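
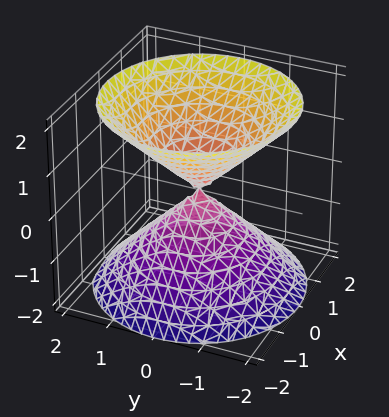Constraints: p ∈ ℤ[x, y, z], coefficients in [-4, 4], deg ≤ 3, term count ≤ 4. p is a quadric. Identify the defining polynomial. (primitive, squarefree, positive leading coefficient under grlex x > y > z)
x^2 + y^2 - z^2

First, there are 2 components.
Next, the degree is 2 — a double cone through the origin; a quadric.
Next, symmetries: the z ↦ −z reflection is a symmetry, so z appears only in even powers; the surface is invariant under rotation about z: p = q(x² + y², z).
Next, checking where it meets the axes: a circular section at z = -1 has radius exactly 1; it crosses the z-axis at the gridline z = 0.
Finally, assembling these constraints gives the stated polynomial.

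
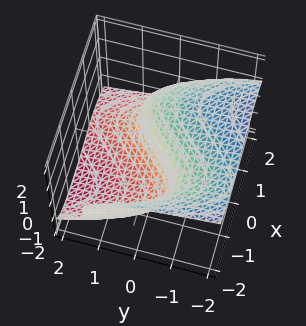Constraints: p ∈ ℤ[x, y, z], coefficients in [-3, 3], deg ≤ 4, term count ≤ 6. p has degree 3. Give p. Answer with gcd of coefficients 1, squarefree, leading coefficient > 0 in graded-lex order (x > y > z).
x^3 + 3*z^3 - 3*x + 3*y

(a) Degree: no degree-2 surface has this shape, so deg p = 3.
(b) Reading off the gridlines: one y-axis crossing is at y = 0; it crosses the z-axis at the gridline z = 0.
(c) Matching integer coefficients to the picture gives p.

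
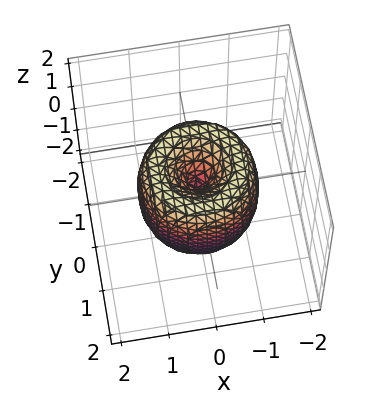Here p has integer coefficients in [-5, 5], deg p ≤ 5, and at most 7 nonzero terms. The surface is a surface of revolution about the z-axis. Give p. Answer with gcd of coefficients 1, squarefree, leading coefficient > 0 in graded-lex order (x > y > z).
2*x^4 + 4*x^2*y^2 + 2*y^4 - 3*x^2 - 3*y^2 + z^2

deg p = 4. A generic line meets the surface in up to 4 points.
Symmetries: rotational symmetry about the z-axis ⇒ p depends on x, y only through x² + y².
Reading off the gridlines: it meets the y-axis at y = 0 (among the integer gridlines); one z-axis crossing is at z = 0; it meets the x-axis at x = 0 (among the integer gridlines).
These observations pin down the coefficients.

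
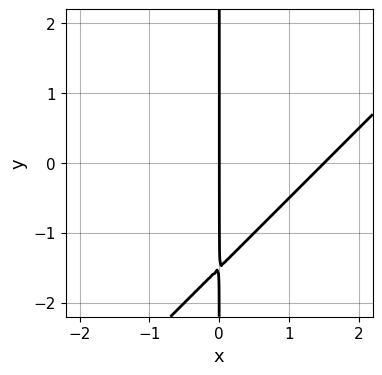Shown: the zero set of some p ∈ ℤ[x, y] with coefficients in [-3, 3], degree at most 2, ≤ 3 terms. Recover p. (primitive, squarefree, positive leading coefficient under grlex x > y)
(a) deg p = 2. No degree-1 curve has this shape.
(b) Against the integer gridlines: the visible y-axis segment lies entirely on the curve; it crosses the x-axis at the gridline x = 0.
(c) Matching integer coefficients to the picture gives p.

2*x^2 - 2*x*y - 3*x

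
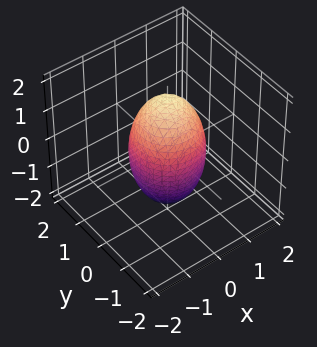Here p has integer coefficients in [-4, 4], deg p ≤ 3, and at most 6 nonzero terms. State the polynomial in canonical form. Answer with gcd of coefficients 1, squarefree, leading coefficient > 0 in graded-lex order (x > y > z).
3*x^2 + 3*y^2 + z^2 - 3

(a) deg p = 2. A closed, bounded, convex surface; a quadric.
(b) Symmetries: the z ↦ −z reflection is a symmetry, so z appears only in even powers; the surface is invariant under rotation about z: p = q(x² + y², z).
(c) Reading off the gridlines: the y-axis gridline crossings are at y ∈ {-1, 1}; a circular section at z = 0 has radius exactly 1; among the integer gridlines, it crosses the x-axis at x ∈ {-1, 1}.
(d) Together with the visible shape, these determine p as stated.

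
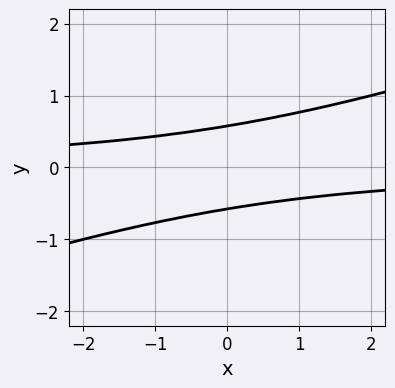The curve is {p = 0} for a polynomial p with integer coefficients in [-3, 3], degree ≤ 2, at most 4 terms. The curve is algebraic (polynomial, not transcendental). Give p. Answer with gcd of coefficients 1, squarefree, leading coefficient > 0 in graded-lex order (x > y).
x*y - 3*y^2 + 1

First, deg p = 2.
Next, reading off the gridlines: no x-intercept at any integer in the box.
Finally, matching integer coefficients to the picture gives p.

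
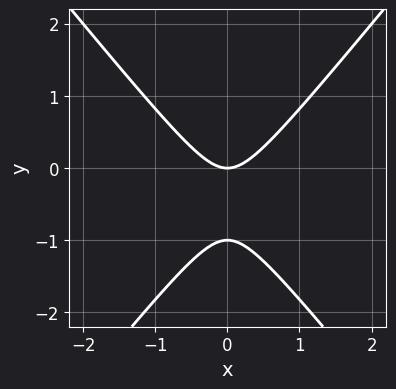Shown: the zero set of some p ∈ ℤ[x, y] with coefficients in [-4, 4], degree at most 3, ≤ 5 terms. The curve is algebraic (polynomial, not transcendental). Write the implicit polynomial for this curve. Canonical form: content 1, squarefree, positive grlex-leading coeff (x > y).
3*x^2 - 2*y^2 - 2*y

The degree is 2 — the shape is more complex than any degree-1 curve.
Symmetries: mirror symmetry x ↦ −x ⇒ only even powers of x.
Against the integer gridlines: the y-axis gridline crossings are at y ∈ {-1, 0}; it crosses the x-axis at the gridline x = 0.
Together with the visible shape, these determine p as stated.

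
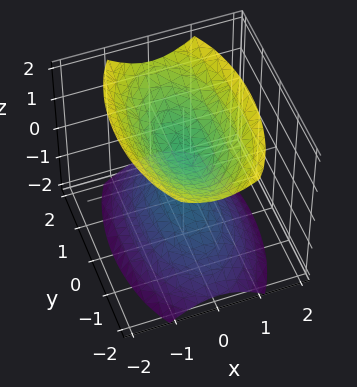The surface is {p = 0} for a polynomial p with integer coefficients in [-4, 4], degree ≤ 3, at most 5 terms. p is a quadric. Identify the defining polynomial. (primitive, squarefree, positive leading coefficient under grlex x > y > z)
1. I count 2 distinct pieces. Treating them together as one polynomial.
2. deg p = 2. Two separate bowl-shaped sheets opening away from each other; a quadric.
3. Symmetries: mirror symmetry x ↦ −x ⇒ only even powers of x; the z ↦ −z reflection is a symmetry, so z appears only in even powers; mirror symmetry y ↦ −y ⇒ only even powers of y.
4. Checking where it meets the axes: the surface avoids every integer x-axis point in the box; it misses every integer gridline on the y-axis.
5. Assembling these constraints gives the stated polynomial.

3*x^2 + y^2 - 2*z^2 + 1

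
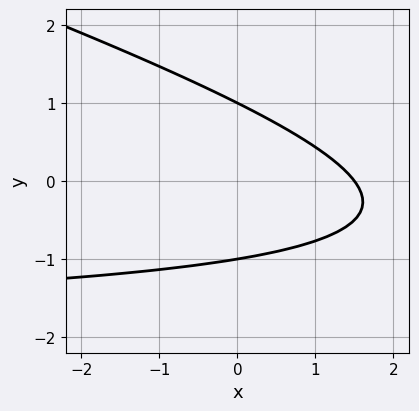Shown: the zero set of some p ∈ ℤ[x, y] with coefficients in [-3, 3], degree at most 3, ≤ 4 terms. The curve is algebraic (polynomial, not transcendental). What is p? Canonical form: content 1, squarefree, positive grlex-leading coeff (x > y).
x*y + 3*y^2 + 2*x - 3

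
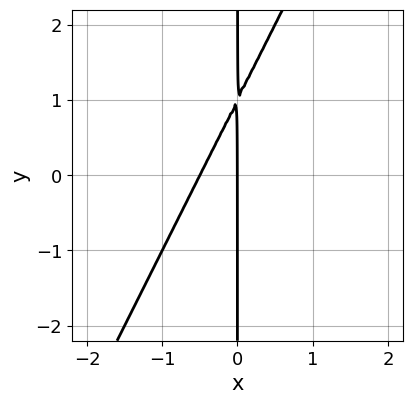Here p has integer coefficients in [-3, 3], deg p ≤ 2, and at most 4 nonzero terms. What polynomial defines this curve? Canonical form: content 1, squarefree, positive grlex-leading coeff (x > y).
2*x^2 - x*y + x

(a) deg p = 2. A generic line meets the curve in up to 2 points.
(b) Observable constraints: one x-axis crossing is at x = 0; the visible y-axis segment lies entirely on the curve.
(c) The integer polynomial consistent with all of this is the stated p.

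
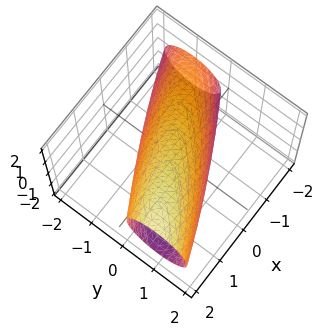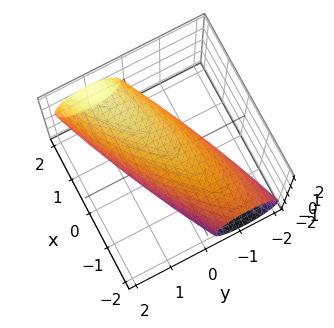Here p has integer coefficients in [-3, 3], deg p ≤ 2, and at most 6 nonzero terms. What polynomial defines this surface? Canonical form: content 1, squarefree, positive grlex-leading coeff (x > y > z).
x^2 - 3*x*y - x*z + 3*y^2 + 2*z^2 - 3

(a) deg p = 2.
(b) From the axis intercepts and sections: the y-axis gridline crossings are at y ∈ {-1, 1}.
(c) Assembling these constraints gives the stated polynomial.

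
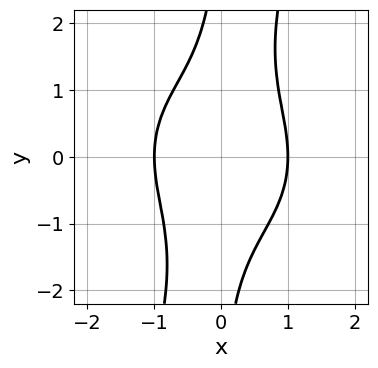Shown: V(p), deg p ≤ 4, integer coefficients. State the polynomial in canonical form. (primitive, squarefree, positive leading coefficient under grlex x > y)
First, degree: a generic line meets the curve in up to 4 points, so deg p = 4.
Then, from the visible intercepts: the x-axis gridline crossings are at x ∈ {-1, 1}; it misses every integer gridline on the y-axis.
Finally, fitting integer coefficients to these (and the overall shape) gives p.

3*x^4 + 3*x^2*y^2 - x*y^3 - 3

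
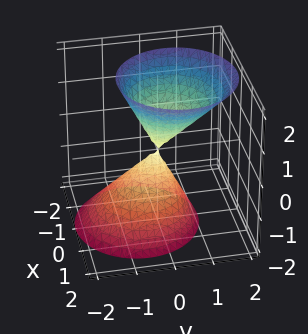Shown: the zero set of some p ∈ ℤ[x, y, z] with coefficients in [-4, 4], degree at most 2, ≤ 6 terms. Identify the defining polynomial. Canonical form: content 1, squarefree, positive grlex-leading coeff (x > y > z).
First, the picture has 2 separate pieces. They look like related sheets of one shape, so recover p as a whole.
Next, deg p = 2. A generic line meets the surface in up to 2 points.
Next, checking where it meets the axes: it crosses the x-axis at the gridline x = 0; it crosses the z-axis at the gridline z = 0; one y-axis crossing is at y = 0.
Finally, together with the visible shape, these determine p as stated.

2*x^2 + 2*y^2 - y*z - z^2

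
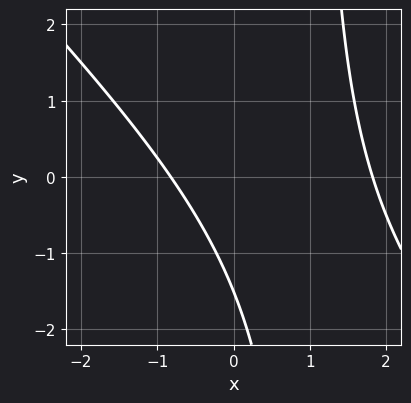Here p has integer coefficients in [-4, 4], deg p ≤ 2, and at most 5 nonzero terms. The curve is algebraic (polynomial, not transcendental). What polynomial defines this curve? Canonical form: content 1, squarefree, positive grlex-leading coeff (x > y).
2*x^2 + 2*x*y - 2*x - 2*y - 3

(a) Degree: no degree-1 curve has this shape, so deg p = 2.
(b) The integer polynomial consistent with all of this is the stated p.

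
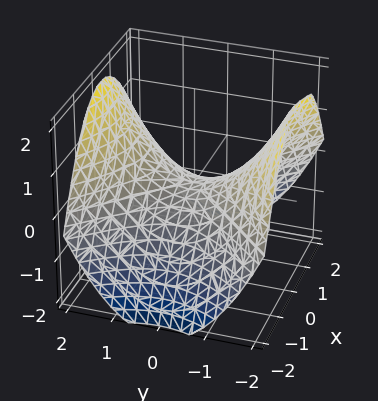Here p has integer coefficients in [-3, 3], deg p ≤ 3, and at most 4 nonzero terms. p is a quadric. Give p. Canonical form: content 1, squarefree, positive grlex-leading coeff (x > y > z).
First, degree: a saddle surface; a quadric, so deg p = 2.
Next, symmetries: it's symmetric under y → −y, forcing even powers of y; it's symmetric under x → −x, forcing even powers of x.
Then, observable constraints: it meets the y-axis at y = 0 (among the integer gridlines); it crosses the z-axis at the gridline z = 0; it crosses the x-axis at the gridline x = 0.
Finally, together with the visible shape, these determine p as stated.

x^2 - y^2 + 2*z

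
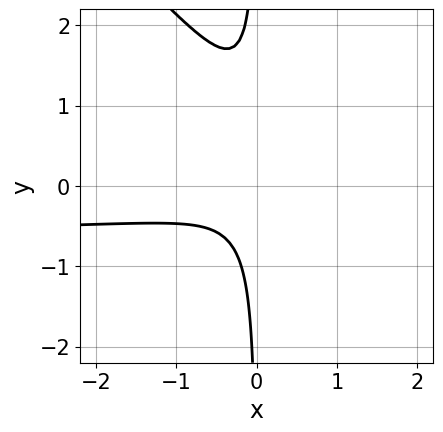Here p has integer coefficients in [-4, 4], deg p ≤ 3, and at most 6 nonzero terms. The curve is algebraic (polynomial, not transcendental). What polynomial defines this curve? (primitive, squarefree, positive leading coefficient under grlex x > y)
3*x^2*y + 3*x*y^2 + 2*x^2 - 2*x*y + 1

1. The degree is 3 — the shape is more complex than any degree-2 curve.
2. From the visible intercepts: the curve avoids every integer x-axis point in the box; no y-intercept at any integer in the box.
3. Matching integer coefficients to the picture gives p.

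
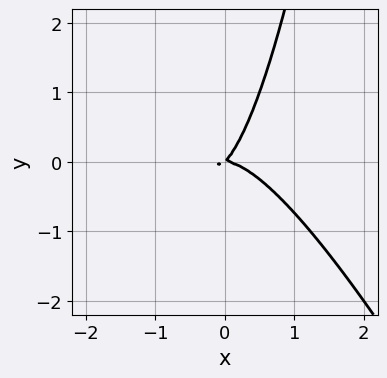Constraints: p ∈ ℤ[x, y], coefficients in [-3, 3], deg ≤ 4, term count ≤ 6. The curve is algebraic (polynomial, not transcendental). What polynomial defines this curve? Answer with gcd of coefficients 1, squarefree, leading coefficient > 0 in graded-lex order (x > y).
The degree is 3 — a generic line meets the curve in up to 3 points.
From the axis intercepts and sections: one y-axis crossing is at y = 0; it meets the x-axis at x = 0 (among the integer gridlines).
Fitting integer coefficients to these (and the overall shape) gives p.

2*x^3 + x^2*y + x*y - y^2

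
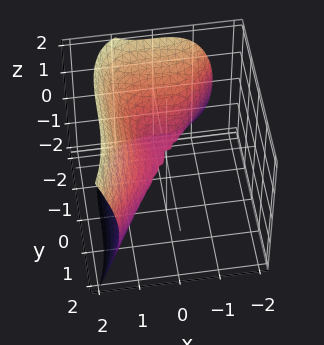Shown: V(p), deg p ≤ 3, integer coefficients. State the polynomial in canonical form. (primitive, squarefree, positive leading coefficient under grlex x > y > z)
3*x^3 - y^3 - 3*z^2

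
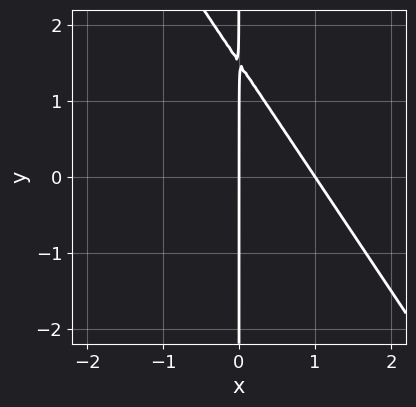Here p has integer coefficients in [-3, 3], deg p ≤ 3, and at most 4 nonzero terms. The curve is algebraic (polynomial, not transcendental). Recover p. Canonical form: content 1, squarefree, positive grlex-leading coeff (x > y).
First, the degree is 2 — the shape is more complex than any degree-1 curve.
Next, against the integer gridlines: among the integer gridlines, it crosses the x-axis at x ∈ {0, 1}; the visible y-axis segment lies entirely on the curve.
Finally, the integer polynomial consistent with all of this is the stated p.

3*x^2 + 2*x*y - 3*x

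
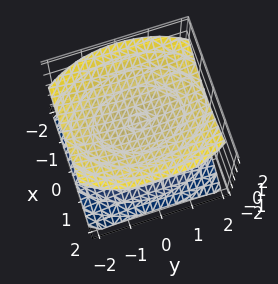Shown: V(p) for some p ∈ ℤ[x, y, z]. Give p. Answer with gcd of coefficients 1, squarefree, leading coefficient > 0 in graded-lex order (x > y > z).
The picture has 2 separate pieces.
The degree is 2 — two separate bowl-shaped sheets opening away from each other; a quadric.
Symmetries: the x ↦ −x reflection is a symmetry, so x appears only in even powers; mirror symmetry y ↦ −y ⇒ only even powers of y; the z ↦ −z reflection is a symmetry, so z appears only in even powers.
Against the integer gridlines: no y-intercept at any integer in the box; among the integer gridlines, it crosses the z-axis at z ∈ {-1, 1}.
Matching integer coefficients to the picture gives p.

2*x^2 + y^2 - 3*z^2 + 3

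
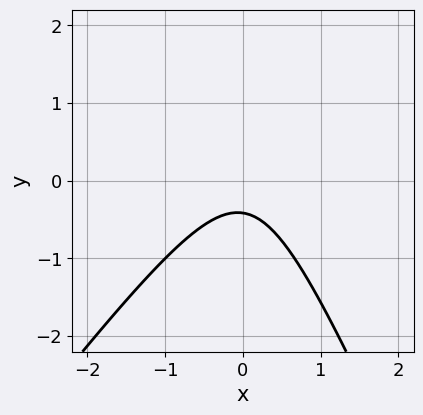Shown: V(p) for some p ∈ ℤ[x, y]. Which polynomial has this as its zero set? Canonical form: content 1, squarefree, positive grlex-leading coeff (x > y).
3*x^2 - x*y - y^2 + 2*y + 1

First, the degree is 2 — a generic line meets the curve in up to 2 points.
Next, from the visible intercepts: it misses every integer gridline on the x-axis.
Finally, these observations pin down the coefficients.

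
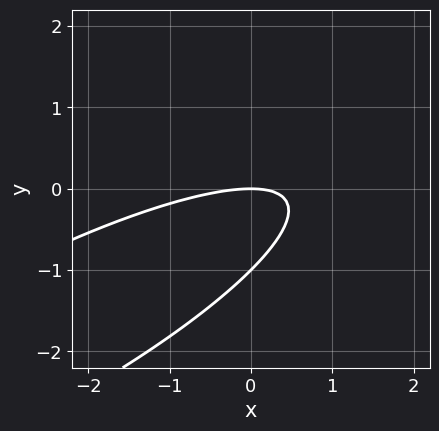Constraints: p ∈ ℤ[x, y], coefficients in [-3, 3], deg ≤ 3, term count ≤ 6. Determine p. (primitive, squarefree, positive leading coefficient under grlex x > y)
First, the degree is 2 — no degree-1 curve has this shape.
Next, against the integer gridlines: one x-axis crossing is at x = 0; the y-axis gridline crossings are at y ∈ {-1, 0}.
Finally, solving for integer coefficients yields p as stated.

x^2 - 3*x*y + 3*y^2 + 3*y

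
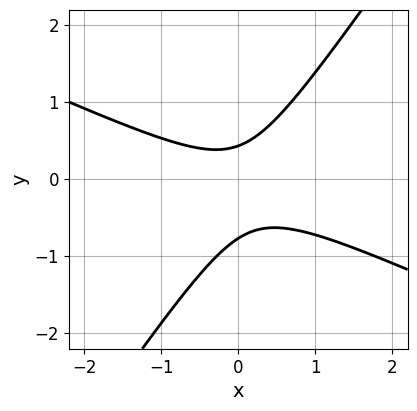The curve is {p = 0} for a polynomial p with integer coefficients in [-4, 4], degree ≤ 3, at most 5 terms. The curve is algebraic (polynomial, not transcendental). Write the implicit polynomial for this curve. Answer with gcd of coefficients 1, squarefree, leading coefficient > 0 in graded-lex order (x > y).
First, degree: a generic line meets the curve in up to 2 points, so deg p = 2.
Next, against the integer gridlines: no x-intercept at any integer in the box.
Finally, fitting integer coefficients to these (and the overall shape) gives p.

2*x^2 + 3*x*y - 3*y^2 - y + 1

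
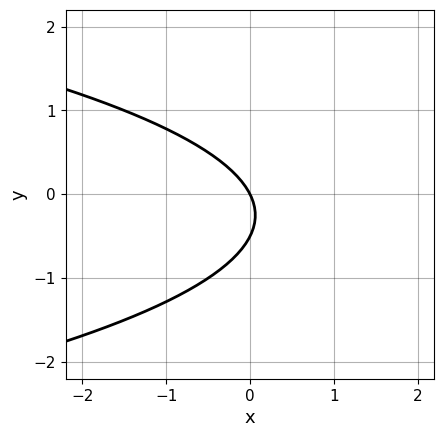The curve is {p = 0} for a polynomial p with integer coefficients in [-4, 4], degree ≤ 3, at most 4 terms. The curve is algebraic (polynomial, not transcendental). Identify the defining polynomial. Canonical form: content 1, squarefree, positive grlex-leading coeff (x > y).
2*y^2 + 2*x + y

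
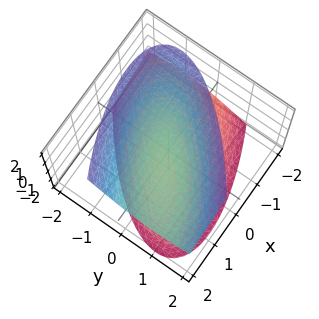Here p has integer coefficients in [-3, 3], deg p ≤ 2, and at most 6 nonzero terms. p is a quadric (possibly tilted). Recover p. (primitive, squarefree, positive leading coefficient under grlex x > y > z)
x^2 - 2*x*y - x*z + 2*y^2 - 2*z^2 + 3

(a) The picture has 2 separate pieces. They look like related sheets of one shape, so recover p as a whole.
(b) Degree: the shape is more complex than any degree-1 surface, so deg p = 2.
(c) Reading off the gridlines: the surface avoids every integer y-axis point in the box; the surface avoids every integer x-axis point in the box.
(d) These observations pin down the coefficients.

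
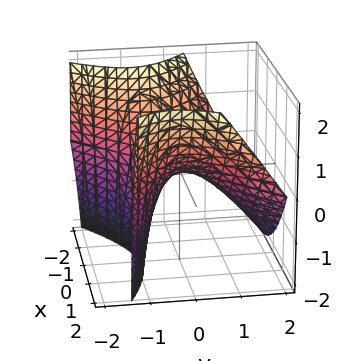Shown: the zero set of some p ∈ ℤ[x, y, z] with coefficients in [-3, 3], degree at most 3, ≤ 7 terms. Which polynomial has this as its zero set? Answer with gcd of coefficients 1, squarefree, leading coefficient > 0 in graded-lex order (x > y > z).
2*x^2 + x*y - 3*y^2 - 2*y*z - 3*z

(a) The degree is 2 — a generic line meets the surface in up to 2 points.
(b) Observable constraints: it meets the x-axis at x = 0 (among the integer gridlines); one y-axis crossing is at y = 0; it meets the z-axis at z = 0 (among the integer gridlines).
(c) The integer polynomial consistent with all of this is the stated p.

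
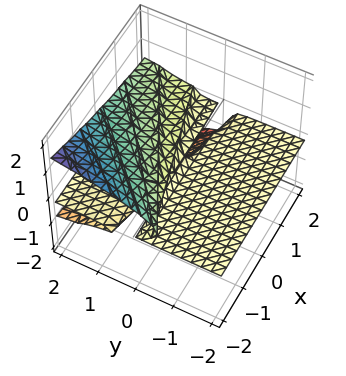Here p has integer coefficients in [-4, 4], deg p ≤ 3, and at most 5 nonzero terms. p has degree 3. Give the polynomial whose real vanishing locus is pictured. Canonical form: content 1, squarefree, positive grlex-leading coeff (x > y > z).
x*z^2 + 2*z^3 - y*z

(a) The degree is 3 — a generic line meets the surface in up to 3 points.
(b) Against the integer gridlines: the visible y-axis segment lies entirely on the surface; every point of the x-axis in the box is on the surface; it crosses the z-axis at the gridline z = 0.
(c) Solving for integer coefficients yields p as stated.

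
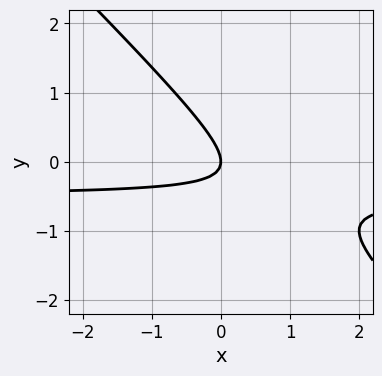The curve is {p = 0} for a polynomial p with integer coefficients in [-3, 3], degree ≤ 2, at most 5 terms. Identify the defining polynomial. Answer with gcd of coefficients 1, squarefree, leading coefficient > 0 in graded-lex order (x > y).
(a) deg p = 2. The shape is more complex than any degree-1 curve.
(b) Reading off the gridlines: one y-axis crossing is at y = 0; it crosses the x-axis at the gridline x = 0.
(c) Putting this together gives p.

2*x*y + 2*y^2 + x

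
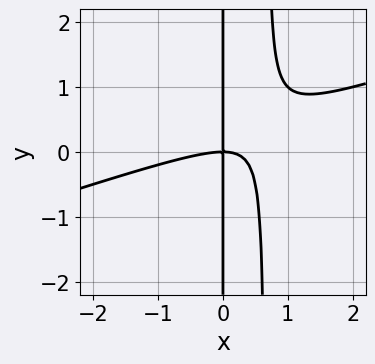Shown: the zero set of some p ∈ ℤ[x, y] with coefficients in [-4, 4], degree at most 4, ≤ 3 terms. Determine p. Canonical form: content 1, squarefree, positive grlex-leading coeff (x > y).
1. The degree is 3 — the shape is more complex than any degree-2 curve.
2. Observable constraints: every point of the y-axis in the box is on the curve; it meets the x-axis at x = 0 (among the integer gridlines).
3. Together with the visible shape, these determine p as stated.

x^3 - 3*x^2*y + 2*x*y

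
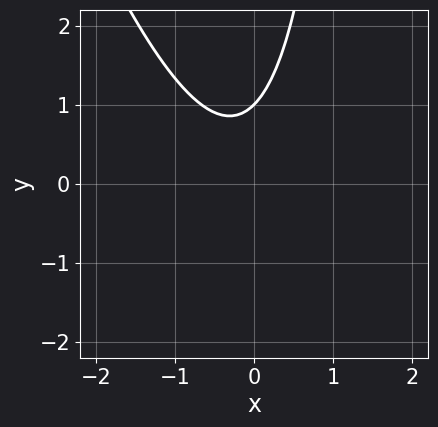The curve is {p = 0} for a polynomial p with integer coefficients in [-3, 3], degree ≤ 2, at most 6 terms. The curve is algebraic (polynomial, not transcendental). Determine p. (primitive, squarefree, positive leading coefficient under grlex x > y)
(a) deg p = 2. A generic line meets the curve in up to 2 points.
(b) From the visible intercepts: one y-axis crossing is at y = 1; no x-intercept at any integer in the box.
(c) Putting this together gives p.

3*x^2 + x*y + x - 2*y + 2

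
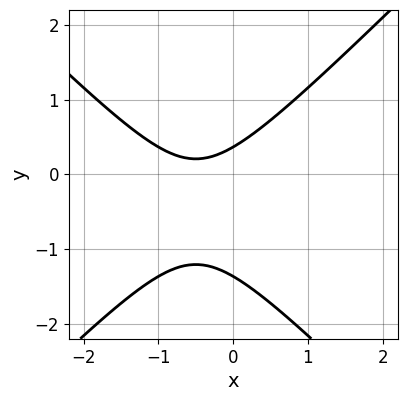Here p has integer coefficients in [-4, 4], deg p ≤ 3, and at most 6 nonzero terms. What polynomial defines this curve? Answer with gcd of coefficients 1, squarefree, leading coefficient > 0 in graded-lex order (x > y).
2*x^2 - 2*y^2 + 2*x - 2*y + 1

1. deg p = 2. A generic line meets the curve in up to 2 points.
2. From the axis intercepts and sections: it misses every integer gridline on the x-axis.
3. Assembling these constraints gives the stated polynomial.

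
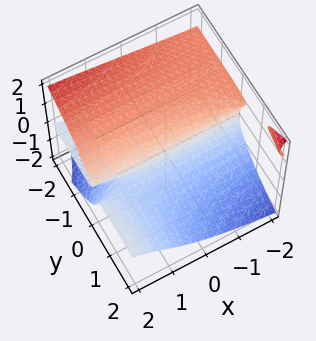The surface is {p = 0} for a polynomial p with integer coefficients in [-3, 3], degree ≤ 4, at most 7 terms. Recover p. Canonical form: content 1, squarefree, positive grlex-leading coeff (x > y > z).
There are 2 components. Treating them together as one polynomial.
Degree: no degree-2 surface has this shape, so deg p = 3.
Reading off the gridlines: one z-axis crossing is at z = 0; every point of the x-axis in the box is on the surface; it meets the y-axis at y = 0 (among the integer gridlines).
The integer polynomial consistent with all of this is the stated p.

2*x*y*z + x*z^2 + 2*z^3 - x*y + 3*y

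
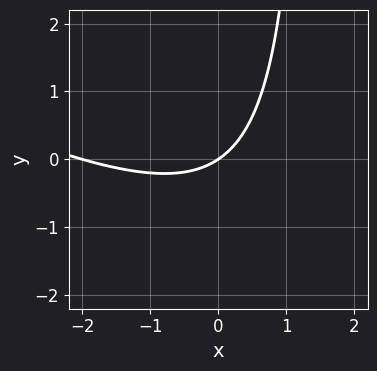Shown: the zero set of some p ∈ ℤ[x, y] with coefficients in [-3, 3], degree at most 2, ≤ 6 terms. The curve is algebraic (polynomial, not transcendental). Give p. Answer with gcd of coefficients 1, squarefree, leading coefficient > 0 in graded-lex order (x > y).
deg p = 2. A generic line meets the curve in up to 2 points.
Against the integer gridlines: among the integer gridlines, it crosses the x-axis at x ∈ {-2, 0}; it crosses the y-axis at the gridline y = 0.
Assembling these constraints gives the stated polynomial.

x^2 + 2*x*y + 2*x - 3*y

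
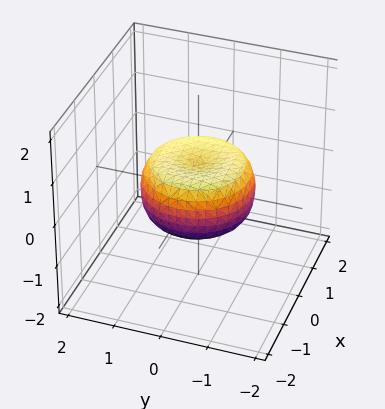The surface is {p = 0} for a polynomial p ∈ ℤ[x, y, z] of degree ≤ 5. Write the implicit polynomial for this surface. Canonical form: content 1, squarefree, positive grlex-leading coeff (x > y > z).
Degree: the shape is more complex than any degree-3 surface, so deg p = 4.
Symmetries: rotational symmetry about the z-axis ⇒ p depends on x, y only through x² + y².
From the visible intercepts: a circular section at z = 0 has radius between 1 and 2.
Assembling these constraints gives the stated polynomial.

2*x^4 + 4*x^2*y^2 + 2*y^4 - 2*x^2 - 2*y^2 + 3*z^2 - 1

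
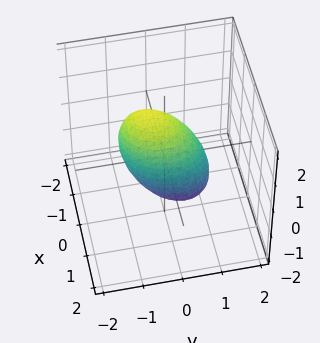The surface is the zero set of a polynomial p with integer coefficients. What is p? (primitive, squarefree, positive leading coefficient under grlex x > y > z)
3*x^2 - x*y + 2*y^2 + y*z + z^2 - 2

1. deg p = 2. No degree-1 surface has this shape.
2. Reading off the gridlines: among the integer gridlines, it crosses the y-axis at y ∈ {-1, 1}.
3. Putting this together gives p.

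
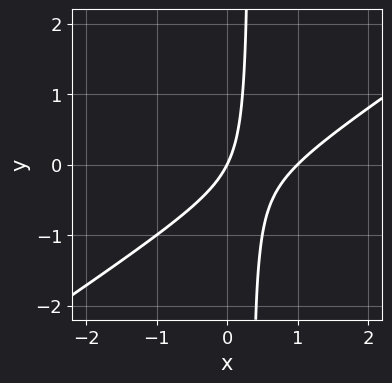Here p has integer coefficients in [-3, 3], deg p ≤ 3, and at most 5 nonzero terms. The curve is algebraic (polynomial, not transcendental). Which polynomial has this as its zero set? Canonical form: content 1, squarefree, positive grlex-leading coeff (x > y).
2*x^2 - 3*x*y - 2*x + y

1. deg p = 2. A generic line meets the curve in up to 2 points.
2. From the axis intercepts and sections: it meets the y-axis at y = 0 (among the integer gridlines); the x-axis gridline crossings are at x ∈ {0, 1}.
3. Assembling these constraints gives the stated polynomial.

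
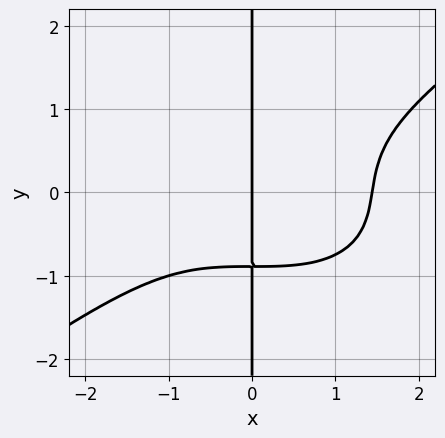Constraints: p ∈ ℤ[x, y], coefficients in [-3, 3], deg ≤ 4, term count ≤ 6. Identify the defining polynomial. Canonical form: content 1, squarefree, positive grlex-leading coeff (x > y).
x^4 - 3*x*y^3 - x*y - 3*x

(a) deg p = 4. The shape is more complex than any degree-3 curve.
(b) From the visible intercepts: every point of the y-axis in the box is on the curve; it meets the x-axis at x = 0 (among the integer gridlines).
(c) Together with the visible shape, these determine p as stated.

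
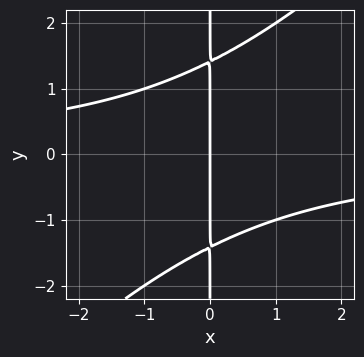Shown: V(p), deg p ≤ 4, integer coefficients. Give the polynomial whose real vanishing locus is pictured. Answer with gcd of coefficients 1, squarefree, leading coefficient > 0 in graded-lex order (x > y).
x^2*y - x*y^2 + 2*x

The degree is 3 — no degree-2 curve has this shape.
From the axis intercepts and sections: it meets the x-axis at x = 0 (among the integer gridlines); the visible y-axis segment lies entirely on the curve.
Together with the visible shape, these determine p as stated.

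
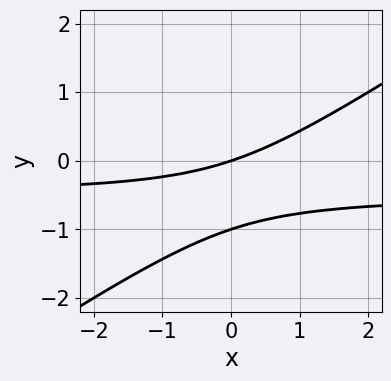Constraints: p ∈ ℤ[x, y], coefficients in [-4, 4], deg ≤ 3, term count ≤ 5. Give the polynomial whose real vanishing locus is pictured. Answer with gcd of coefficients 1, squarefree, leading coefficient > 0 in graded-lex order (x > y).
2*x*y - 3*y^2 + x - 3*y

(a) deg p = 2. No degree-1 curve has this shape.
(b) Against the integer gridlines: it crosses the x-axis at the gridline x = 0; among the integer gridlines, it crosses the y-axis at y ∈ {-1, 0}.
(c) Solving for integer coefficients yields p as stated.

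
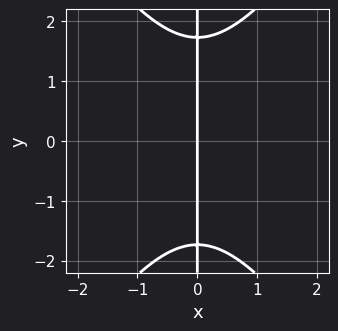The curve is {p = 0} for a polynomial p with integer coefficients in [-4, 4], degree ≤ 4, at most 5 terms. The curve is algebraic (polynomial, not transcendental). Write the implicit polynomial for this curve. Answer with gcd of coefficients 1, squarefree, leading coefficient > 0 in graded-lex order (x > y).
2*x^3 - x*y^2 + 3*x

Degree: no degree-2 curve has this shape, so deg p = 3.
Symmetries: mirror symmetry y ↦ −y ⇒ only even powers of y.
Reading off the gridlines: one x-axis crossing is at x = 0; every point of the y-axis in the box is on the curve.
Putting this together gives p.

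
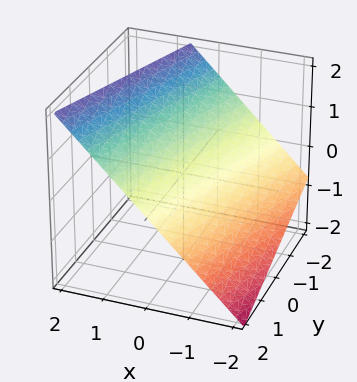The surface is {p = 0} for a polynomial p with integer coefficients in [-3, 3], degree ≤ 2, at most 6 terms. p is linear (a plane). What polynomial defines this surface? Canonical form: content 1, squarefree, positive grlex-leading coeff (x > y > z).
(a) deg p = 1. The surface is flat (a plane).
(b) Reading off the gridlines: it meets the y-axis at y = 2 (among the integer gridlines).
(c) Solving for integer coefficients yields p as stated.

3*x - y - 3*z + 2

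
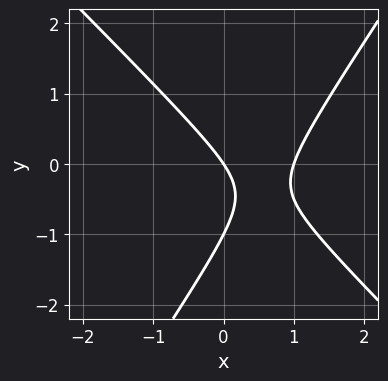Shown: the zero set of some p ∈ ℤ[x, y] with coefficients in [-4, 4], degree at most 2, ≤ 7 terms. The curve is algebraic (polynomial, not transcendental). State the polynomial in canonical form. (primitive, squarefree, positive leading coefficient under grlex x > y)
First, degree: a generic line meets the curve in up to 2 points, so deg p = 2.
Next, from the visible intercepts: among the integer gridlines, it crosses the x-axis at x ∈ {0, 1}; the y-axis gridline crossings are at y ∈ {-1, 0}.
Finally, together with the visible shape, these determine p as stated.

3*x^2 + x*y - 2*y^2 - 3*x - 2*y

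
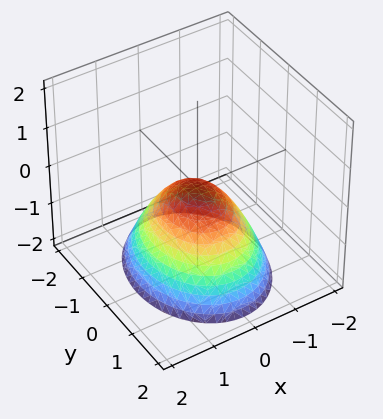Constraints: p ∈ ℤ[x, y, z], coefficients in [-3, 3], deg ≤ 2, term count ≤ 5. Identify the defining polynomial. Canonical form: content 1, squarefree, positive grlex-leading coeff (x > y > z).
3*x^2 + 2*y^2 + 3*z

(a) Degree: a single bowl opening along one axis; a quadric, so deg p = 2.
(b) Symmetries: mirror symmetry y ↦ −y ⇒ only even powers of y; mirror symmetry x ↦ −x ⇒ only even powers of x.
(c) Observable constraints: it crosses the y-axis at the gridline y = 0; it crosses the z-axis at the gridline z = 0; one x-axis crossing is at x = 0.
(d) Fitting integer coefficients to these (and the overall shape) gives p.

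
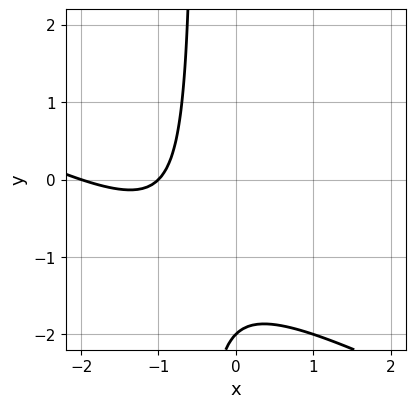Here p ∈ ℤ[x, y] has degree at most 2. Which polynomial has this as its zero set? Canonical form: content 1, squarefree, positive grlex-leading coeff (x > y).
First, the degree is 2 — no degree-1 curve has this shape.
Next, reading off the gridlines: the x-axis gridline crossings are at x ∈ {-2, -1}; it meets the y-axis at y = -2 (among the integer gridlines).
Finally, assembling these constraints gives the stated polynomial.

x^2 + 2*x*y + 3*x + y + 2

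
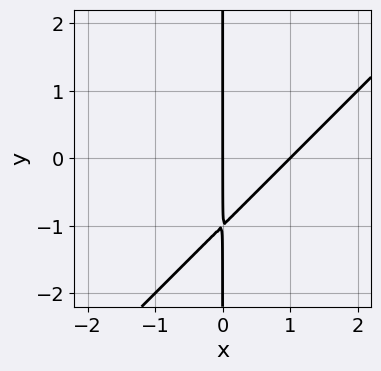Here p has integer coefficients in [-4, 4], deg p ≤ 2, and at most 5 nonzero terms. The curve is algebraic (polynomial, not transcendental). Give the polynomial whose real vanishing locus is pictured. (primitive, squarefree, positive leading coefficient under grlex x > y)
x^2 - x*y - x

deg p = 2. The shape is more complex than any degree-1 curve.
Checking where it meets the axes: the visible y-axis segment lies entirely on the curve; the x-axis gridline crossings are at x ∈ {0, 1}.
Together with the visible shape, these determine p as stated.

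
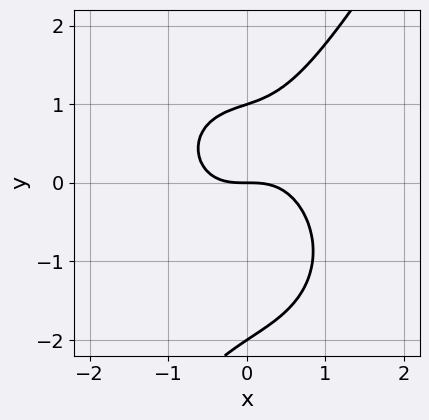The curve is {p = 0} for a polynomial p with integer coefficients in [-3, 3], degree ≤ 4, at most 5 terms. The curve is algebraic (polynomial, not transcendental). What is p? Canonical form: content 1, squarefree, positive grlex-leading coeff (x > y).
2*x^3 + x*y^2 - y^3 - y^2 + 2*y

Degree: a generic line meets the curve in up to 3 points, so deg p = 3.
Checking where it meets the axes: one x-axis crossing is at x = 0; among the integer gridlines, it crosses the y-axis at y ∈ {-2, 0, 1}.
Matching integer coefficients to the picture gives p.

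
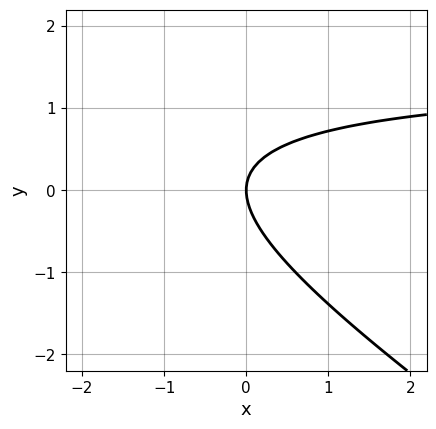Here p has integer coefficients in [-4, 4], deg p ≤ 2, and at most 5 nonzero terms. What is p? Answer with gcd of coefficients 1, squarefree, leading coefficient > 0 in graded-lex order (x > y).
1. The degree is 2 — the shape is more complex than any degree-1 curve.
2. From the axis intercepts and sections: it crosses the y-axis at the gridline y = 0; it crosses the x-axis at the gridline x = 0.
3. The integer polynomial consistent with all of this is the stated p.

2*x*y + 3*y^2 - 3*x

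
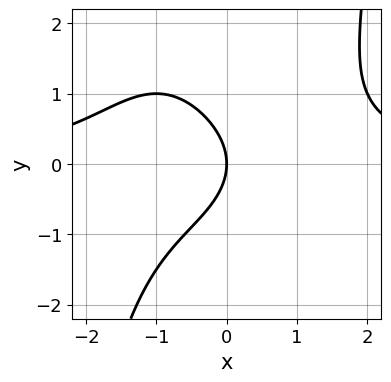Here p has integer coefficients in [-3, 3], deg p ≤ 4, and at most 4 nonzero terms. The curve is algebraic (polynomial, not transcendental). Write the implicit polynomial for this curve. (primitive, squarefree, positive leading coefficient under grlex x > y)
First, the degree is 4 — no degree-3 curve has this shape.
Then, reading off the gridlines: one x-axis crossing is at x = 0; it crosses the y-axis at the gridline y = 0.
Finally, putting this together gives p.

x^3*y - 2*y^2 - 3*x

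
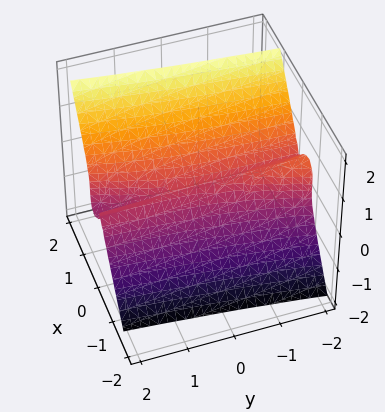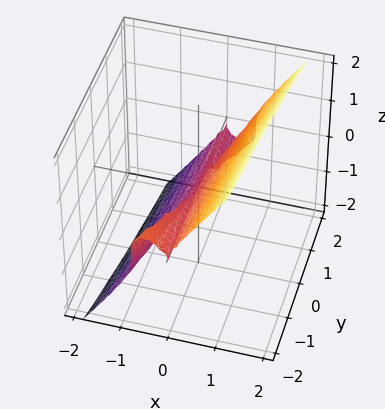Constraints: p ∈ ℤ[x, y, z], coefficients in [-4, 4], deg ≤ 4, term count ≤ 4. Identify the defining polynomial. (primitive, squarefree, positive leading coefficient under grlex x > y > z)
Degree: a generic line meets the surface in up to 3 points, so deg p = 3.
Against the integer gridlines: it crosses the x-axis at the gridline x = 0; one z-axis crossing is at z = 0; the visible y-axis segment lies entirely on the surface.
The integer polynomial consistent with all of this is the stated p.

3*x^3 - x^2*y - z^3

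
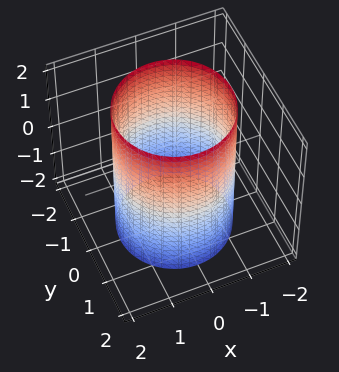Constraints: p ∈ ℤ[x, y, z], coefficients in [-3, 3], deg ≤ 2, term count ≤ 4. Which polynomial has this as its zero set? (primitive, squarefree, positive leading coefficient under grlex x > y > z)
Degree: a cylinder; a quadric, so deg p = 2.
Symmetry: the z-axis is an axis of rotation, so x and y enter only as x² + y²; it's symmetric under z → −z, forcing even powers of z.
Observable constraints: no z-intercept at any integer in the box; a circular section at z = 1 has radius between 1 and 2.
Together with the visible shape, these determine p as stated.

x^2 + y^2 - 2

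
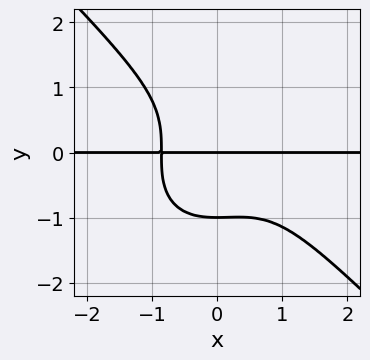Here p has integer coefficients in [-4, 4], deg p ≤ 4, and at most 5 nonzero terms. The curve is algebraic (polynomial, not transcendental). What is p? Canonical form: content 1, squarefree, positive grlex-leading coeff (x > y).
First, the degree is 4 — the shape is more complex than any degree-3 curve.
Then, observable constraints: the y-axis gridline crossings are at y ∈ {-1, 0}; the visible x-axis segment lies entirely on the curve.
Finally, these observations pin down the coefficients.

2*x^3*y + 2*y^4 - x^2*y + 2*y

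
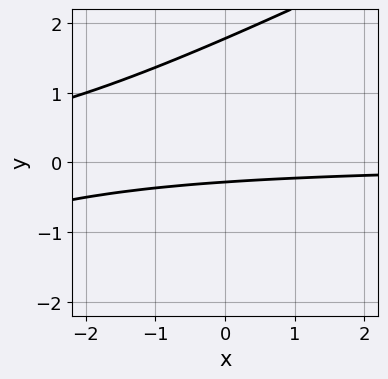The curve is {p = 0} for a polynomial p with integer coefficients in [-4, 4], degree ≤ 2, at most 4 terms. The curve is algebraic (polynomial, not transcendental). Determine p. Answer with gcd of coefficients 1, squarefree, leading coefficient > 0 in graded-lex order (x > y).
Degree: no degree-1 curve has this shape, so deg p = 2.
Observable constraints: the curve avoids every integer x-axis point in the box.
Putting this together gives p.

x*y - 2*y^2 + 3*y + 1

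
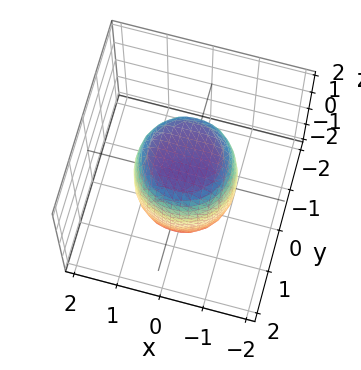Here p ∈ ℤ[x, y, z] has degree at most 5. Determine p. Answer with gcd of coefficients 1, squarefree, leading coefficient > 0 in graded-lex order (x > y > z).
First, the degree is 4 — no degree-3 surface has this shape.
Next, symmetry: every cross-section ⟂ z is a circle, so x, y appear only via x² + y².
Then, reading off the gridlines: a circular section at z = -1 has radius exactly 1.
Finally, putting this together gives p.

2*x^4 + 4*x^2*y^2 + 2*y^4 - x^2 - y^2 + z^2 - 2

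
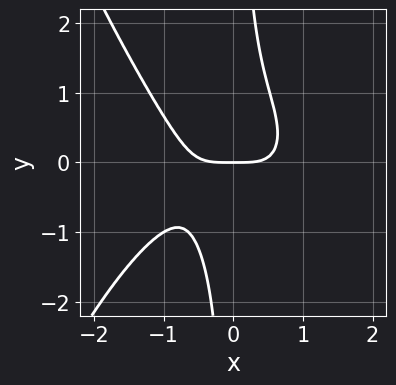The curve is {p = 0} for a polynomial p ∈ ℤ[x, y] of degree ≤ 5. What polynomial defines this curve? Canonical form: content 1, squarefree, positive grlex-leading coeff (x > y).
2*x^4 + x^2*y + 3*x*y^2 - 2*y

First, degree: a generic line meets the curve in up to 4 points, so deg p = 4.
Next, against the integer gridlines: it meets the y-axis at y = 0 (among the integer gridlines); it crosses the x-axis at the gridline x = 0.
Finally, together with the visible shape, these determine p as stated.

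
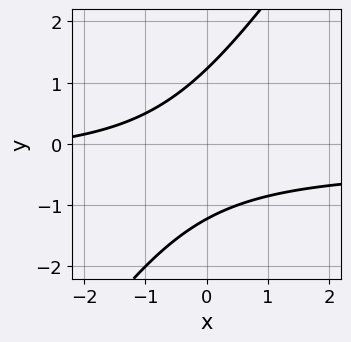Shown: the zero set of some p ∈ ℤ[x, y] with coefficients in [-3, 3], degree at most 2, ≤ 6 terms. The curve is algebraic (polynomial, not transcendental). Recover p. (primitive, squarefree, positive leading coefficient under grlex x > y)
3*x*y - 2*y^2 + x + 3

(a) The degree is 2 — no degree-1 curve has this shape.
(b) From the visible intercepts: it misses every integer gridline on the x-axis.
(c) Matching integer coefficients to the picture gives p.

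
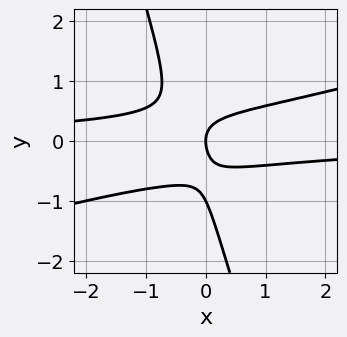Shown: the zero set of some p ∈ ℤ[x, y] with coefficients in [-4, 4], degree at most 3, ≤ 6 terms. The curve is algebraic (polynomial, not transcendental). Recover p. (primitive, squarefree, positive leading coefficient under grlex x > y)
Degree: a generic line meets the curve in up to 3 points, so deg p = 3.
Reading off the gridlines: it crosses the x-axis at the gridline x = 0; among the integer gridlines, it crosses the y-axis at y ∈ {-1, 0}.
Together with the visible shape, these determine p as stated.

x^2*y - 3*x*y^2 - y^3 - y^2 + x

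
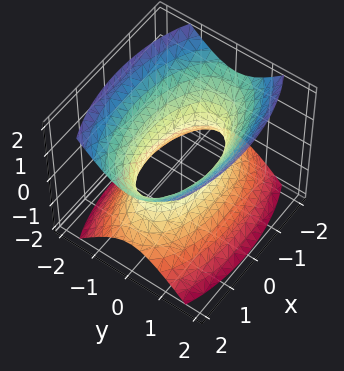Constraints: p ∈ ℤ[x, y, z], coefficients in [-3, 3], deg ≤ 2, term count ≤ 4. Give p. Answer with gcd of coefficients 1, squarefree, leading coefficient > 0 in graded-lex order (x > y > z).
x^2 + 3*y^2 - 2*z^2 - 2

(a) deg p = 2. An hourglass — one-sheet hyperboloid; a quadric.
(b) Symmetries: the x ↦ −x reflection is a symmetry, so x appears only in even powers; it's symmetric under z → −z, forcing even powers of z; mirror symmetry y ↦ −y ⇒ only even powers of y.
(c) From the visible intercepts: it misses every integer gridline on the z-axis.
(d) Together with the visible shape, these determine p as stated.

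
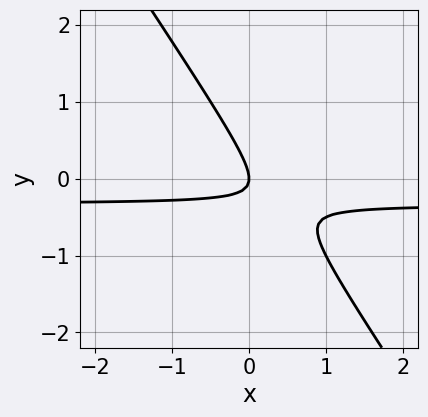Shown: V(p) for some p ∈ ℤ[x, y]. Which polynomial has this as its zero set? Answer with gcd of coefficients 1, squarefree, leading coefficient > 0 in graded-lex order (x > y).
First, the degree is 2 — no degree-1 curve has this shape.
Next, from the axis intercepts and sections: it crosses the y-axis at the gridline y = 0; it crosses the x-axis at the gridline x = 0.
Finally, solving for integer coefficients yields p as stated.

3*x*y + 2*y^2 + x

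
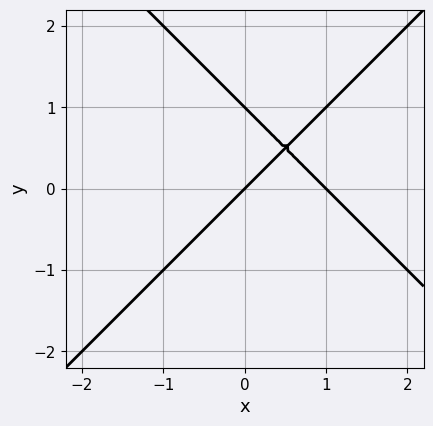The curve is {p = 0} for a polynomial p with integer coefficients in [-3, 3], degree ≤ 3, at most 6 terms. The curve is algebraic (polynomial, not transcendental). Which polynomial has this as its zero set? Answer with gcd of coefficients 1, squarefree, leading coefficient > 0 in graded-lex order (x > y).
x^2 - y^2 - x + y

Degree: the shape is more complex than any degree-1 curve, so deg p = 2.
From the visible intercepts: among the integer gridlines, it crosses the y-axis at y ∈ {0, 1}; among the integer gridlines, it crosses the x-axis at x ∈ {0, 1}.
Putting this together gives p.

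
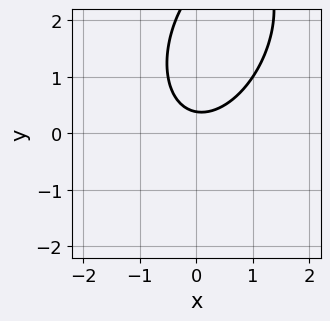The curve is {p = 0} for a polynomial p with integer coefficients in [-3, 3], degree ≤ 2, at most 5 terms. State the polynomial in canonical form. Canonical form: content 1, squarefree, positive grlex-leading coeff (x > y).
First, degree: a generic line meets the curve in up to 2 points, so deg p = 2.
Next, reading off the gridlines: the curve avoids every integer x-axis point in the box.
Finally, solving for integer coefficients yields p as stated.

2*x^2 - x*y + y^2 - 3*y + 1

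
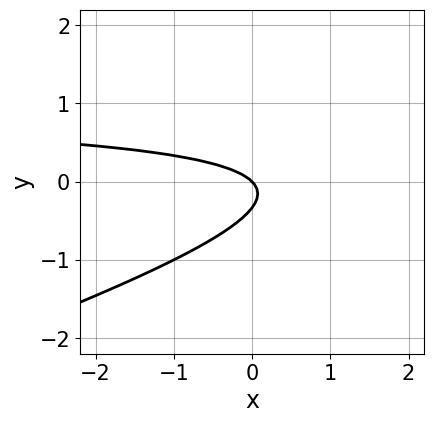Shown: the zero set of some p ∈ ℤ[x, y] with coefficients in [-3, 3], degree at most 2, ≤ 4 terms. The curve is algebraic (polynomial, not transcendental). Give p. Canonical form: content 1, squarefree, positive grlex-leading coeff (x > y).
1. Degree: the shape is more complex than any degree-1 curve, so deg p = 2.
2. From the visible intercepts: it meets the x-axis at x = 0 (among the integer gridlines); one y-axis crossing is at y = 0.
3. Together with the visible shape, these determine p as stated.

x*y - 3*y^2 - x - y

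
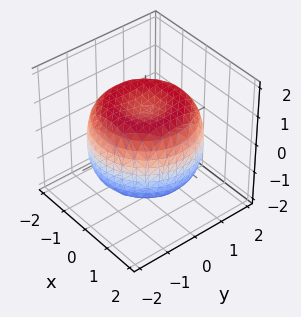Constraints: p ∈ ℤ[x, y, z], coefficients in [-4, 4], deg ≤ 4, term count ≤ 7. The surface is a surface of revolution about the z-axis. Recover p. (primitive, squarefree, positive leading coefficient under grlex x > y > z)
x^4 + 2*x^2*y^2 + y^4 - 2*x^2 - 2*y^2 + 2*z^2 - 2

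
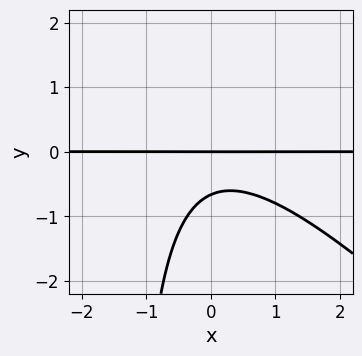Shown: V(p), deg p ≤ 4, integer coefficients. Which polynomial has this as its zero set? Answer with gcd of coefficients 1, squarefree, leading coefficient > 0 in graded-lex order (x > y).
2*x^2*y + 2*x*y^2 + 3*y^2 + 2*y

The degree is 3 — a generic line meets the curve in up to 3 points.
Reading off the gridlines: every point of the x-axis in the box is on the curve; it meets the y-axis at y = 0 (among the integer gridlines).
Fitting integer coefficients to these (and the overall shape) gives p.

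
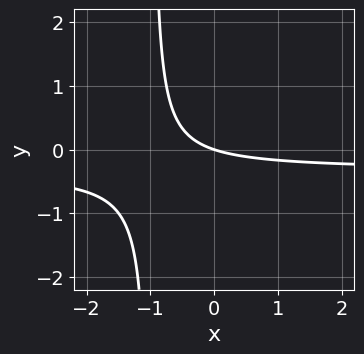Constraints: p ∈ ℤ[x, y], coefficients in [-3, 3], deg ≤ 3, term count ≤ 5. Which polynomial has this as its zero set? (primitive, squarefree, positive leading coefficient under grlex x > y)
First, the degree is 2 — the shape is more complex than any degree-1 curve.
Then, from the axis intercepts and sections: one y-axis crossing is at y = 0; it crosses the x-axis at the gridline x = 0.
Finally, solving for integer coefficients yields p as stated.

3*x*y + x + 3*y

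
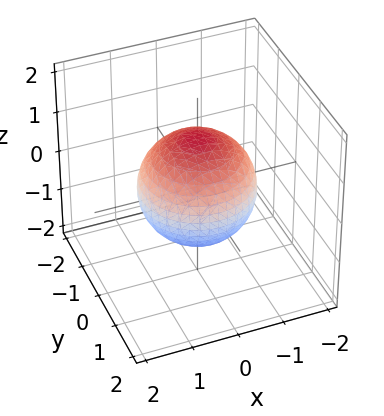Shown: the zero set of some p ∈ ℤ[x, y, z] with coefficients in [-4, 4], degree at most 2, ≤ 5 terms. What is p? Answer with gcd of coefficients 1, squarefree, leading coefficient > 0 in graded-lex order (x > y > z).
The degree is 2 — bounded and convex; a quadric.
By symmetry, the z-axis is an axis of rotation, so x and y enter only as x² + y²; it's symmetric under z → −z, forcing even powers of z.
Checking where it meets the axes: a circular section at z = -1 has radius between 0 and 1.
These observations pin down the coefficients.

2*x^2 + 2*y^2 + 2*z^2 - 3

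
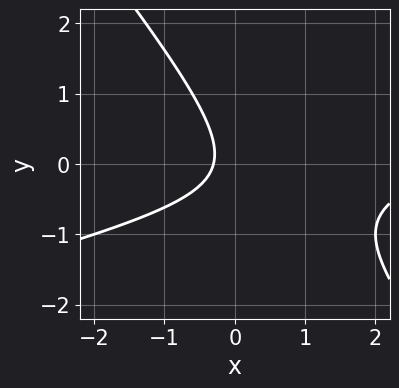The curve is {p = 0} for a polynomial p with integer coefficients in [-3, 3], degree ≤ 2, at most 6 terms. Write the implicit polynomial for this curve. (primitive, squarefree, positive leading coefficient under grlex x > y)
(a) The degree is 2 — the shape is more complex than any degree-1 curve.
(b) Observable constraints: the curve avoids every integer y-axis point in the box.
(c) Solving for integer coefficients yields p as stated.

x^2 - 3*x*y - 3*y^2 - 3*x - 1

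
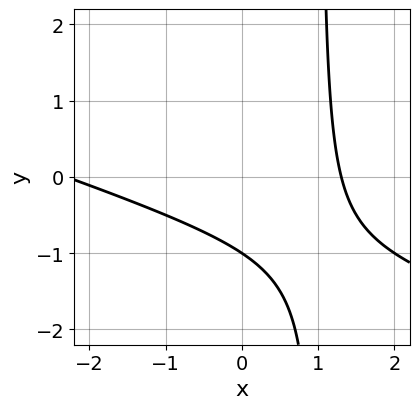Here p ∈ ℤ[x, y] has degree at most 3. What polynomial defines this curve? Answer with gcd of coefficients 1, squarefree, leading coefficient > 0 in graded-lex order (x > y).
First, deg p = 2.
Then, checking where it meets the axes: it meets the y-axis at y = -1 (among the integer gridlines).
Finally, these observations pin down the coefficients.

x^2 + 3*x*y + x - 3*y - 3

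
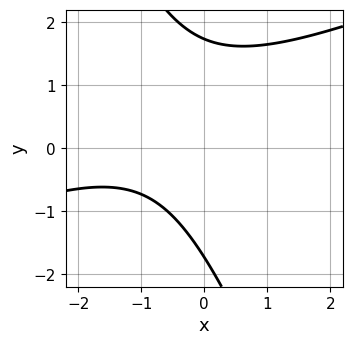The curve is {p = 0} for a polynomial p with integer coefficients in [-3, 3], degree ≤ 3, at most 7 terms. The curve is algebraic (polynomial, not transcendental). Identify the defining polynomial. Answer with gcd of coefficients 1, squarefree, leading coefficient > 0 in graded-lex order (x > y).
x^2 - 2*x*y - y^2 + 2*x + 3

First, degree: the shape is more complex than any degree-1 curve, so deg p = 2.
Then, observable constraints: it misses every integer gridline on the x-axis.
Finally, assembling these constraints gives the stated polynomial.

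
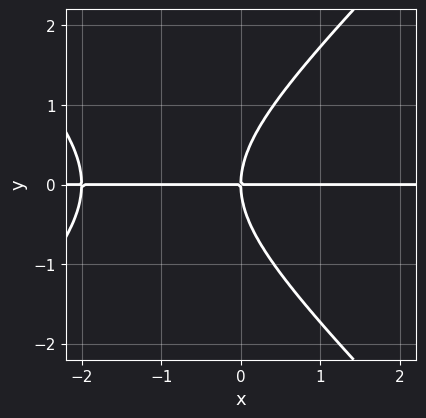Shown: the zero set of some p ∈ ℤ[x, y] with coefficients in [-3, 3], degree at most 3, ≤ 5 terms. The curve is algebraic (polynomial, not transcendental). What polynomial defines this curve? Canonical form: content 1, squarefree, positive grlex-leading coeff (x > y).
x^2*y - y^3 + 2*x*y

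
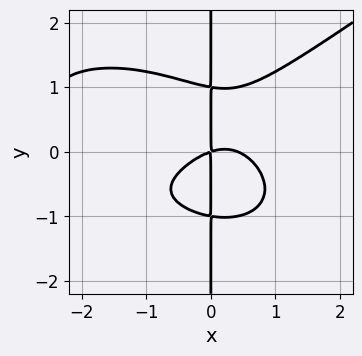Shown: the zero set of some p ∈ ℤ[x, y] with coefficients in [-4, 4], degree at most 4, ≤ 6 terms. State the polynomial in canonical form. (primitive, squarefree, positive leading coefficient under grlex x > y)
First, deg p = 4. No degree-3 curve has this shape.
Next, from the axis intercepts and sections: every point of the y-axis in the box is on the curve.
Finally, putting this together gives p.

x^4 - 3*x*y^3 + 2*x^3 - x^2 + 3*x*y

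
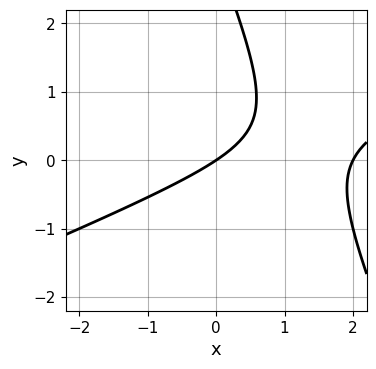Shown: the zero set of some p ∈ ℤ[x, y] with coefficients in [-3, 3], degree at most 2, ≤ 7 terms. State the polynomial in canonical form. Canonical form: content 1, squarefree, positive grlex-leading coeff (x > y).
x^2 - 2*x*y - y^2 - 2*x + 3*y

First, deg p = 2. The shape is more complex than any degree-1 curve.
Then, from the axis intercepts and sections: the x-axis gridline crossings are at x ∈ {0, 2}; it meets the y-axis at y = 0 (among the integer gridlines).
Finally, matching integer coefficients to the picture gives p.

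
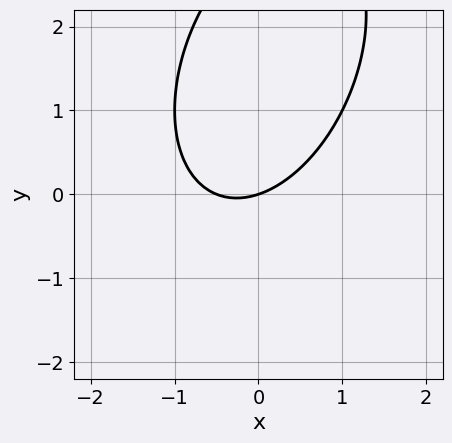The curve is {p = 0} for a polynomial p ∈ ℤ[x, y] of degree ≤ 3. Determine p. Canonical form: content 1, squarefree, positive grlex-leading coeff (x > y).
1. Degree: no degree-1 curve has this shape, so deg p = 2.
2. Observable constraints: it crosses the x-axis at the gridline x = 0; it meets the y-axis at y = 0 (among the integer gridlines).
3. Putting this together gives p.

2*x^2 - x*y + y^2 + x - 3*y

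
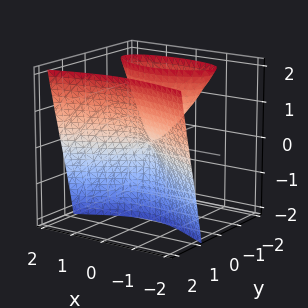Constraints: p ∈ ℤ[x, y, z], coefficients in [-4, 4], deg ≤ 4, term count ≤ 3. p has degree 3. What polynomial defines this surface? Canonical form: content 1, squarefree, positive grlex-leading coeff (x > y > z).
2*y^3 - x^2 - 2*y*z

1. The picture has 2 separate pieces.
2. The degree is 3 — a generic line meets the surface in up to 3 points.
3. Checking where it meets the axes: it crosses the x-axis at the gridline x = 0; every point of the z-axis in the box is on the surface; it meets the y-axis at y = 0 (among the integer gridlines).
4. Fitting integer coefficients to these (and the overall shape) gives p.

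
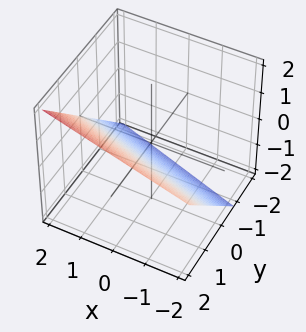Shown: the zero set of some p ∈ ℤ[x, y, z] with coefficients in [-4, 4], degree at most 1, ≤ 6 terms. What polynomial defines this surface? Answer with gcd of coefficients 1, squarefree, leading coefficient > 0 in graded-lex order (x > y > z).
x + 3*y - 3*z - 2

Degree: every cross-section is a straight line — this is a plane, so deg p = 1.
From the visible intercepts: it crosses the x-axis at the gridline x = 2.
Putting this together gives p.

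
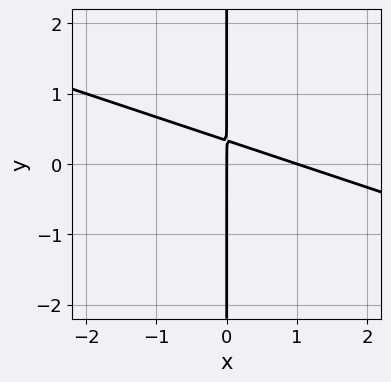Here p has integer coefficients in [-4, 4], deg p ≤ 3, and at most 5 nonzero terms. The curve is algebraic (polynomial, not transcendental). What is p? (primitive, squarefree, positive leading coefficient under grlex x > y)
x^2 + 3*x*y - x

The degree is 2 — the shape is more complex than any degree-1 curve.
Checking where it meets the axes: the visible y-axis segment lies entirely on the curve; the x-axis gridline crossings are at x ∈ {0, 1}.
Together with the visible shape, these determine p as stated.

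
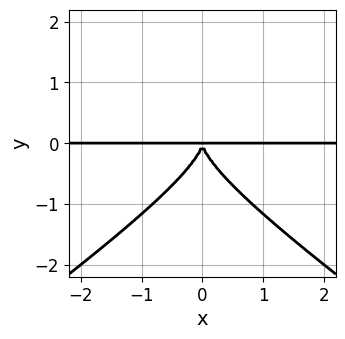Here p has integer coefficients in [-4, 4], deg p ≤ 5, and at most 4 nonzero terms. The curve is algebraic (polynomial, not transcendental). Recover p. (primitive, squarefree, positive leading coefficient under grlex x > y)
x^2*y^2 - 2*y^4 - 2*x^2*y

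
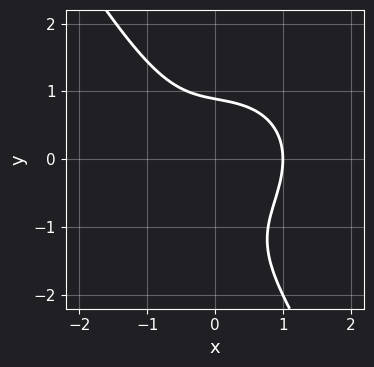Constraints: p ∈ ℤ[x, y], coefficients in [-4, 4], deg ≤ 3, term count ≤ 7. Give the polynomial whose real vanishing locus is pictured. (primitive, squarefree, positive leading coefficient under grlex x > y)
3*x^3 + 2*x*y^2 + 2*y^3 + 2*y^2 - 3

deg p = 3. The shape is more complex than any degree-2 curve.
Against the integer gridlines: one x-axis crossing is at x = 1.
Matching integer coefficients to the picture gives p.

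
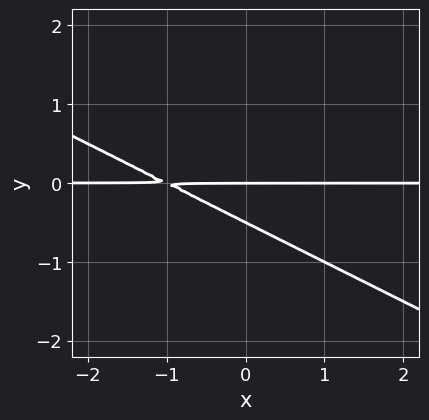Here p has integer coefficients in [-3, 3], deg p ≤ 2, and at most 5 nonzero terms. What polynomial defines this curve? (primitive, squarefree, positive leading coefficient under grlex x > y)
x*y + 2*y^2 + y

1. deg p = 2. A generic line meets the curve in up to 2 points.
2. Against the integer gridlines: it crosses the y-axis at the gridline y = 0; the visible x-axis segment lies entirely on the curve.
3. Together with the visible shape, these determine p as stated.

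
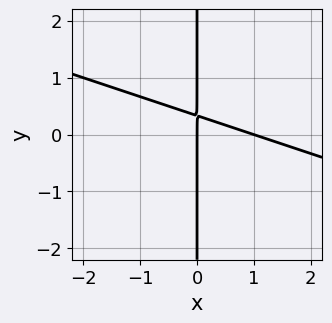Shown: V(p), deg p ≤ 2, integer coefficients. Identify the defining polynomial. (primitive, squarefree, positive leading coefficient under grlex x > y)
x^2 + 3*x*y - x

1. Degree: no degree-1 curve has this shape, so deg p = 2.
2. Observable constraints: among the integer gridlines, it crosses the x-axis at x ∈ {0, 1}; every point of the y-axis in the box is on the curve.
3. Matching integer coefficients to the picture gives p.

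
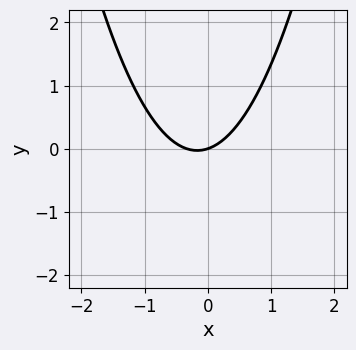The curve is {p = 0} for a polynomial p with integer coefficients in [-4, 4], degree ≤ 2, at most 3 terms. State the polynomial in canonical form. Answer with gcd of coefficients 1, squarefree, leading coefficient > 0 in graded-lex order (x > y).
First, deg p = 2. A generic line meets the curve in up to 2 points.
Next, from the axis intercepts and sections: it meets the y-axis at y = 0 (among the integer gridlines); it meets the x-axis at x = 0 (among the integer gridlines).
Finally, these observations pin down the coefficients.

3*x^2 + x - 3*y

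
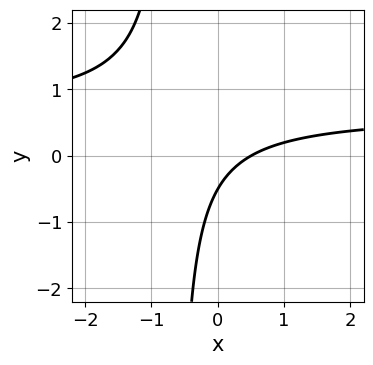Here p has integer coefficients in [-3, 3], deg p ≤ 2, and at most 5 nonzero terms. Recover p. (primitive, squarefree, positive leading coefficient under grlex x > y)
The degree is 2 — no degree-1 curve has this shape.
Putting this together gives p.

3*x*y - 2*x + 2*y + 1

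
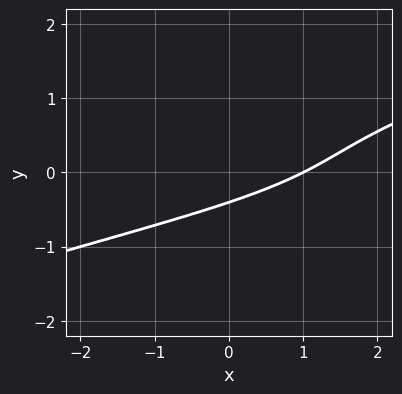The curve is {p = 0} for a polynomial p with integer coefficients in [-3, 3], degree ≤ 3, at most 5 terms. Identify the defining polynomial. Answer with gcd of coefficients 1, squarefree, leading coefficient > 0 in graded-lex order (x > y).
First, the degree is 3 — the shape is more complex than any degree-2 curve.
Next, against the integer gridlines: it crosses the x-axis at the gridline x = 1.
Finally, these observations pin down the coefficients.

x*y^2 - 3*y^3 + x - 2*y - 1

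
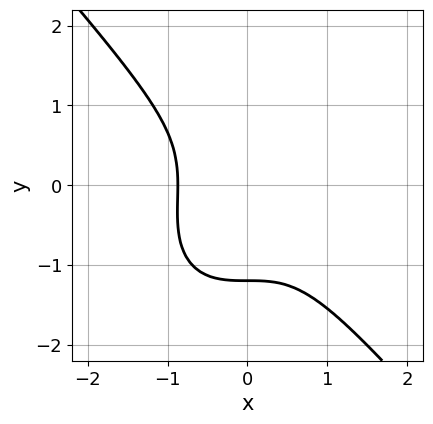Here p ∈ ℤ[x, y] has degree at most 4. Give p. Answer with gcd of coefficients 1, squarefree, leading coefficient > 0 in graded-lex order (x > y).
3*x^3 + 2*y^3 + y^2 + 2

(a) deg p = 3. A generic line meets the curve in up to 3 points.
(b) The integer polynomial consistent with all of this is the stated p.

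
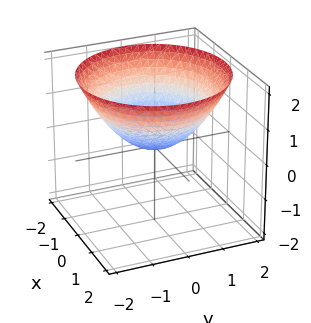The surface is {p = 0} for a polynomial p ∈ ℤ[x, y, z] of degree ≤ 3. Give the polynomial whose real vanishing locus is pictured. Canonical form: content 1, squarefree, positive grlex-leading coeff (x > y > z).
(a) The degree is 2 — a single bowl opening along one axis; a quadric.
(b) Symmetries: every cross-section ⟂ z is a circle, so x, y appear only via x² + y².
(c) Observable constraints: a circular section at z = 1 has radius between 1 and 2; one x-axis crossing is at x = 0.
(d) Putting this together gives p.

x^2 + y^2 - 2*z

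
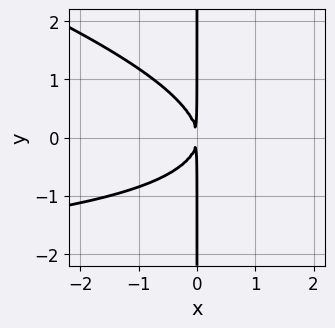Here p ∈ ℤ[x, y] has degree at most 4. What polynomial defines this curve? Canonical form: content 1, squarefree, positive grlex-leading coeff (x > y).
x^2*y + 3*x*y^2 + 3*x^2

1. deg p = 3. No degree-2 curve has this shape.
2. Against the integer gridlines: the visible y-axis segment lies entirely on the curve.
3. Putting this together gives p.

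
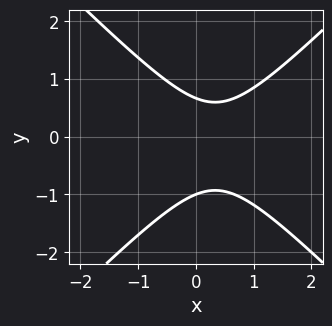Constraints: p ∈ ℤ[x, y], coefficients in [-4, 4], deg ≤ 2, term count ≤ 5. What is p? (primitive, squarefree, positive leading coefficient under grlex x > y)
3*x^2 - 3*y^2 - 2*x - y + 2

(a) The degree is 2 — no degree-1 curve has this shape.
(b) Against the integer gridlines: it crosses the y-axis at the gridline y = -1; no x-intercept at any integer in the box.
(c) These observations pin down the coefficients.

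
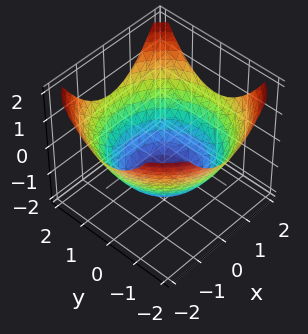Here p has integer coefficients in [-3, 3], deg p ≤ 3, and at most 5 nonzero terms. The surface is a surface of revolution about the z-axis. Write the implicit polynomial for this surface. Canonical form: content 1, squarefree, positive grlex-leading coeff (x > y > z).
x^2 + y^2 - 2*z - 3

The degree is 2 — the shape is more complex than any degree-1 surface.
Symmetries: every cross-section ⟂ z is a circle, so x, y appear only via x² + y².
Observable constraints: a circular section at z = -1 has radius exactly 1.
Assembling these constraints gives the stated polynomial.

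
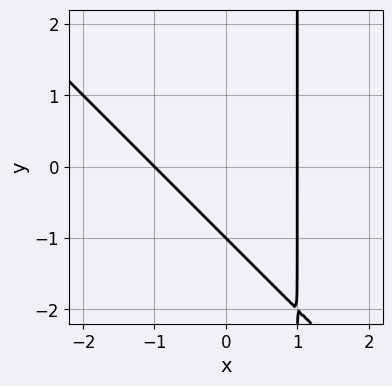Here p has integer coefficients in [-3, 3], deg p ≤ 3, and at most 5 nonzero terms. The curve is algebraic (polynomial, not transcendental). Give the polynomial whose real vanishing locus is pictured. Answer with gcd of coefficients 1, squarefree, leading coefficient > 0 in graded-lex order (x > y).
1. Degree: a generic line meets the curve in up to 2 points, so deg p = 2.
2. Observable constraints: among the integer gridlines, it crosses the x-axis at x ∈ {-1, 1}; one y-axis crossing is at y = -1.
3. Matching integer coefficients to the picture gives p.

x^2 + x*y - y - 1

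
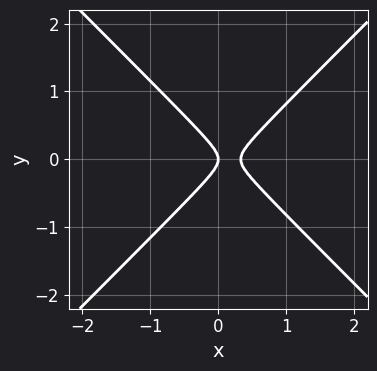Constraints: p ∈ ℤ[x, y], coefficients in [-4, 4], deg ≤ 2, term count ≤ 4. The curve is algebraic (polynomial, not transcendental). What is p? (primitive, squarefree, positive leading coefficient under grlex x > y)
3*x^2 - 3*y^2 - x

The degree is 2 — a generic line meets the curve in up to 2 points.
Symmetries: mirror symmetry y ↦ −y ⇒ only even powers of y.
From the axis intercepts and sections: one x-axis crossing is at x = 0; it crosses the y-axis at the gridline y = 0.
Assembling these constraints gives the stated polynomial.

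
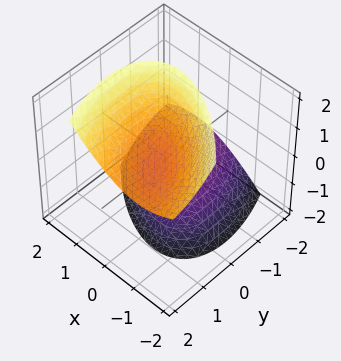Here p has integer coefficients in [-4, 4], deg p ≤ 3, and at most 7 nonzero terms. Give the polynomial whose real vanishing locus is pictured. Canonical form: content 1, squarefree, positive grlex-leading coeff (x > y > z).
I count 2 distinct pieces.
The degree is 2 — no degree-1 surface has this shape.
Checking where it meets the axes: no y-intercept at any integer in the box; among the integer gridlines, it crosses the z-axis at z ∈ {-1, 1}; it misses every integer gridline on the x-axis.
Putting this together gives p.

3*x^2 + 3*x*y + 2*y^2 - 3*y*z - 2*z^2 + 2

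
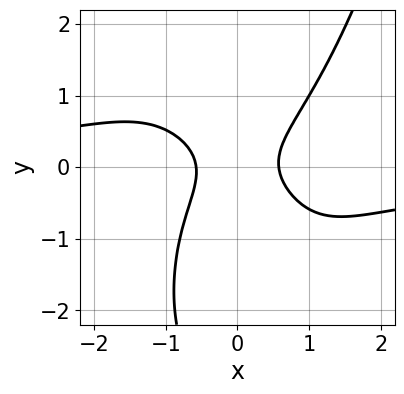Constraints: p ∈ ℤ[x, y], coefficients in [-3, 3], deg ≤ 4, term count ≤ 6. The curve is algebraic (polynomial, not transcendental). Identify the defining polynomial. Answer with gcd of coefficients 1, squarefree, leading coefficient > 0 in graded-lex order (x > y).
2*x^3*y - y^3 + 3*x^2 - 3*y^2 - 1

Degree: the shape is more complex than any degree-3 curve, so deg p = 4.
From the visible intercepts: no y-intercept at any integer in the box.
Solving for integer coefficients yields p as stated.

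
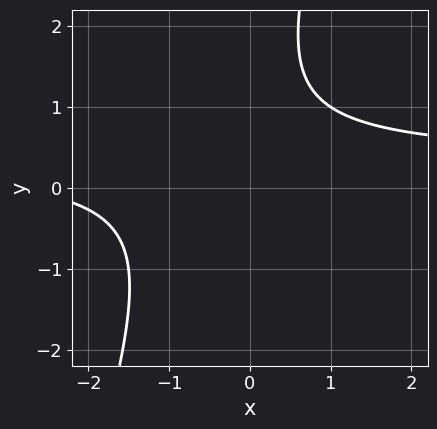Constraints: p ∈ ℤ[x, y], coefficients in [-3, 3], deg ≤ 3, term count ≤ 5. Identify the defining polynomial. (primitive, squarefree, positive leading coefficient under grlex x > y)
3*x*y - y^2 - x + 2*y - 3

(a) deg p = 2. The shape is more complex than any degree-1 curve.
(b) Reading off the gridlines: it misses every integer gridline on the y-axis; no x-intercept at any integer in the box.
(c) Matching integer coefficients to the picture gives p.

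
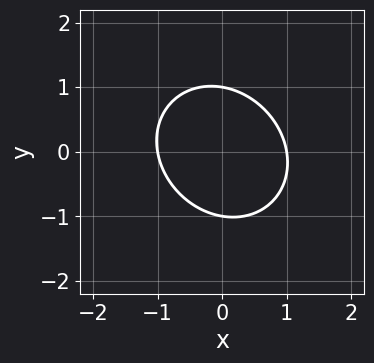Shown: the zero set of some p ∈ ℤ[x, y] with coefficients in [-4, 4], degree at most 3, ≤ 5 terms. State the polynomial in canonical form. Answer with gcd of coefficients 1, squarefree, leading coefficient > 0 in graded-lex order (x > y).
Degree: no degree-1 curve has this shape, so deg p = 2.
Against the integer gridlines: among the integer gridlines, it crosses the x-axis at x ∈ {-1, 1}; the y-axis gridline crossings are at y ∈ {-1, 1}.
Fitting integer coefficients to these (and the overall shape) gives p.

3*x^2 + x*y + 3*y^2 - 3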